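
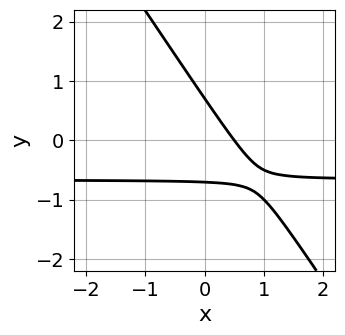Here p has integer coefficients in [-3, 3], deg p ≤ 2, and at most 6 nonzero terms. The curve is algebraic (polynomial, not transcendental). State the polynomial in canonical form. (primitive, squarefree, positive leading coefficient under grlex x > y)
3*x*y + 2*y^2 + 2*x - 1

deg p = 2.
Putting this together gives p.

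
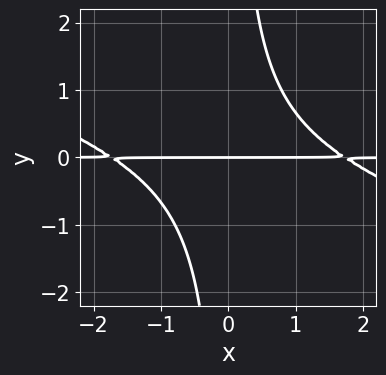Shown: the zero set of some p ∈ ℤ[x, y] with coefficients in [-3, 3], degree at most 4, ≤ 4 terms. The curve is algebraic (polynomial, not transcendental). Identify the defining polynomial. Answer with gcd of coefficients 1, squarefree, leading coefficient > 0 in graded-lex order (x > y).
x^2*y + 3*x*y^2 - 3*y

First, the degree is 3 — no degree-2 curve has this shape.
Then, against the integer gridlines: one y-axis crossing is at y = 0; the visible x-axis segment lies entirely on the curve.
Finally, the integer polynomial consistent with all of this is the stated p.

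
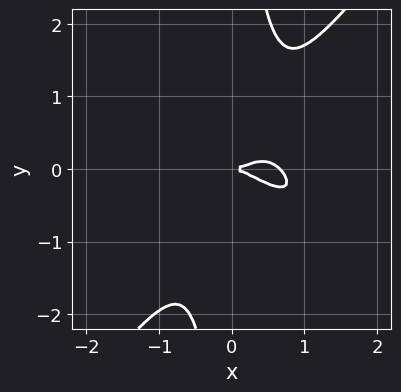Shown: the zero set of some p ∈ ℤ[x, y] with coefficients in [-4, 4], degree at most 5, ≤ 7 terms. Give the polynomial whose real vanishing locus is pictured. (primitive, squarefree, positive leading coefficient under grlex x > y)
1. The degree is 4 — no degree-3 curve has this shape.
2. From the visible intercepts: one x-axis crossing is at x = 0; one y-axis crossing is at y = 0.
3. These observations pin down the coefficients.

3*x^4 + 3*x^3*y - 3*x*y^3 - 2*x^3 + 3*y^2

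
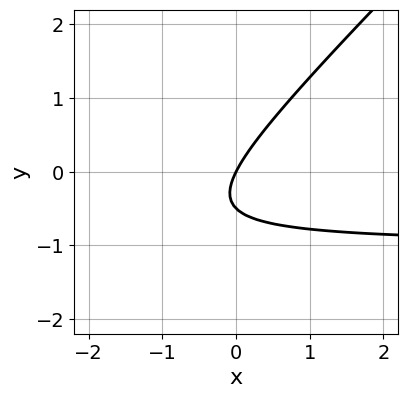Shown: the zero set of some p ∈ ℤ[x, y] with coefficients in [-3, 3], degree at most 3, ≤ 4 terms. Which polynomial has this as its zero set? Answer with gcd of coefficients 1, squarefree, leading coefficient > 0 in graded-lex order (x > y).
2*x*y - 2*y^2 + 2*x - y

(a) The degree is 2 — a generic line meets the curve in up to 2 points.
(b) From the axis intercepts and sections: one y-axis crossing is at y = 0; it crosses the x-axis at the gridline x = 0.
(c) The integer polynomial consistent with all of this is the stated p.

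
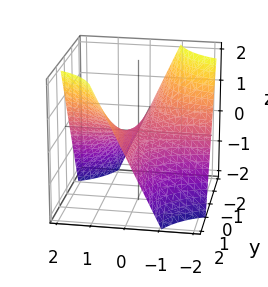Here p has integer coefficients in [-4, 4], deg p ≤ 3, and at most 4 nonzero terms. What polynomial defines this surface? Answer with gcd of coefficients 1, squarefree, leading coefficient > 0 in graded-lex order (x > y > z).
x*y - z

First, the degree is 2 — a saddle surface; a quadric.
Next, reading off the gridlines: every point of the x-axis in the box is on the surface; one z-axis crossing is at z = 0; the visible y-axis segment lies entirely on the surface.
Finally, the integer polynomial consistent with all of this is the stated p.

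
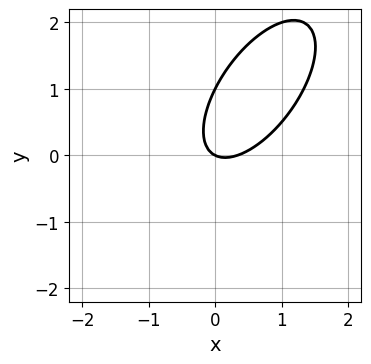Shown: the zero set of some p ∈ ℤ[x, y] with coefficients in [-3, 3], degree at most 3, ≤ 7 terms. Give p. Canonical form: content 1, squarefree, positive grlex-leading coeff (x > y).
1. deg p = 2. The shape is more complex than any degree-1 curve.
2. Checking where it meets the axes: among the integer gridlines, it crosses the y-axis at y ∈ {0, 1}; one x-axis crossing is at x = 0.
3. Together with the visible shape, these determine p as stated.

3*x^2 - 3*x*y + 2*y^2 - x - 2*y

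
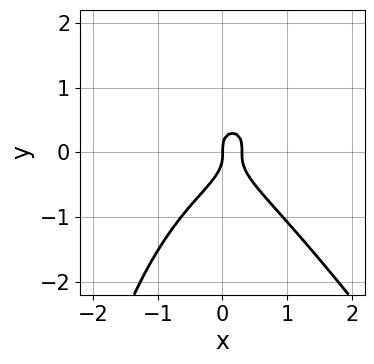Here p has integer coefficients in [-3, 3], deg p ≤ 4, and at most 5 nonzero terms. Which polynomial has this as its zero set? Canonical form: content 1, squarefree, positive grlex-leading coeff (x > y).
3*x^4 + x*y^3 + 3*y^3 + 3*x^2 - x

deg p = 4. A generic line meets the curve in up to 4 points.
From the visible intercepts: it crosses the x-axis at the gridline x = 0; it crosses the y-axis at the gridline y = 0.
Fitting integer coefficients to these (and the overall shape) gives p.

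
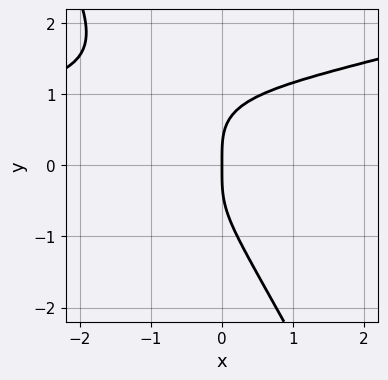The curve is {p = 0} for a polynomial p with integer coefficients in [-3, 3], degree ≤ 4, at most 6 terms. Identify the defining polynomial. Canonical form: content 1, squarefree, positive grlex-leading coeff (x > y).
1. Degree: no degree-3 curve has this shape, so deg p = 4.
2. Checking where it meets the axes: it crosses the y-axis at the gridline y = 0; it meets the x-axis at x = 0 (among the integer gridlines).
3. Solving for integer coefficients yields p as stated.

x^2*y^2 - 3*x*y^3 - 2*y^4 + 3*x*y^2 + 3*x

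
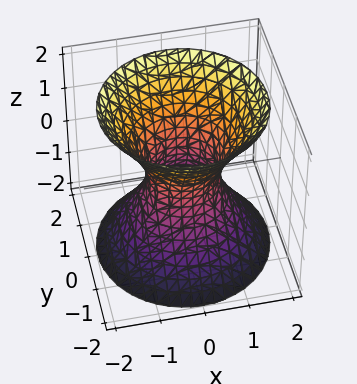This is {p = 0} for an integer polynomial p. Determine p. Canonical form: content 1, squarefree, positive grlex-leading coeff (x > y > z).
First, the degree is 2 — an hourglass — one-sheet hyperboloid; a quadric.
Next, symmetries: the z-axis is an axis of rotation, so x and y enter only as x² + y²; it's symmetric under z → −z, forcing even powers of z.
Then, against the integer gridlines: it misses every integer gridline on the z-axis; a circular section at z = -1 has radius between 1 and 2.
Finally, fitting integer coefficients to these (and the overall shape) gives p.

3*x^2 + 3*y^2 - 2*z^2 - 2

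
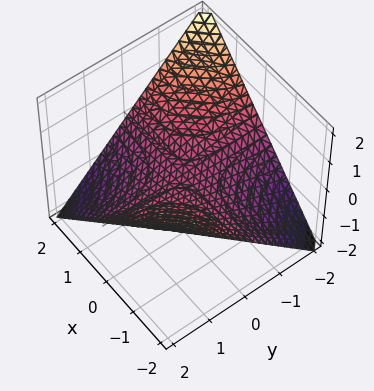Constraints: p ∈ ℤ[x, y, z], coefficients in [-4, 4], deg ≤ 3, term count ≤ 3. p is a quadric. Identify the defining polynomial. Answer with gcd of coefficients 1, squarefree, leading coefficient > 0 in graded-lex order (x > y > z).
x*y + 2*z

The degree is 2 — a saddle surface; a quadric.
Reading off the gridlines: the visible y-axis segment lies entirely on the surface; one z-axis crossing is at z = 0.
Solving for integer coefficients yields p as stated.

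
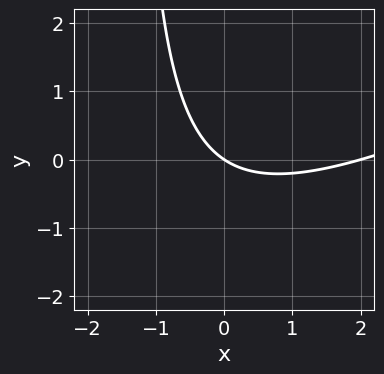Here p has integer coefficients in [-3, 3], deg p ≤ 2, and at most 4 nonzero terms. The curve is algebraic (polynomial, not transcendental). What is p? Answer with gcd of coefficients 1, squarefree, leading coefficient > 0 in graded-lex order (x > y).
x^2 - 2*x*y - 2*x - 3*y

The degree is 2 — the shape is more complex than any degree-1 curve.
Observable constraints: among the integer gridlines, it crosses the x-axis at x ∈ {0, 2}; it meets the y-axis at y = 0 (among the integer gridlines).
Putting this together gives p.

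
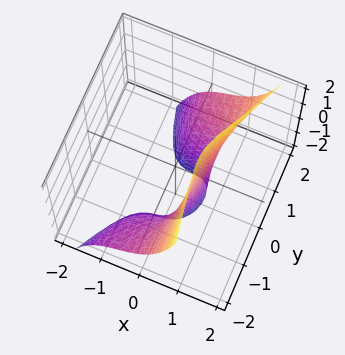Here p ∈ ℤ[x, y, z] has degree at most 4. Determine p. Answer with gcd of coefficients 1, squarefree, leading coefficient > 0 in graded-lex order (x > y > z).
First, degree: the shape is more complex than any degree-2 surface, so deg p = 3.
Next, from the axis intercepts and sections: the surface avoids every integer y-axis point in the box; the surface avoids every integer z-axis point in the box.
Finally, together with the visible shape, these determine p as stated.

3*x^3 - 2*x^2*y + x*y^2 - y^2*z - 1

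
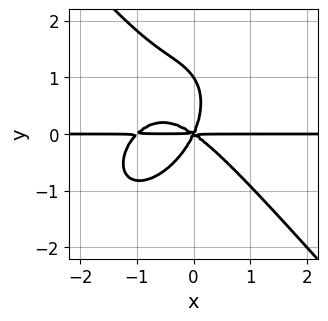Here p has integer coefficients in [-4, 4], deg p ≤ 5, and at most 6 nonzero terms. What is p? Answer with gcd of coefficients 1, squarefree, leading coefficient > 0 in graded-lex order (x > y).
First, degree: the shape is more complex than any degree-3 curve, so deg p = 4.
Next, reading off the gridlines: the visible x-axis segment lies entirely on the curve; among the integer gridlines, it crosses the y-axis at y ∈ {0, 1}.
Finally, putting this together gives p.

3*x^3*y + 2*y^4 + 3*x^2*y + 3*x*y^2 - 2*y^3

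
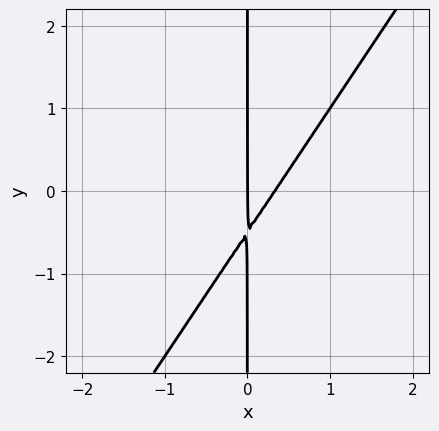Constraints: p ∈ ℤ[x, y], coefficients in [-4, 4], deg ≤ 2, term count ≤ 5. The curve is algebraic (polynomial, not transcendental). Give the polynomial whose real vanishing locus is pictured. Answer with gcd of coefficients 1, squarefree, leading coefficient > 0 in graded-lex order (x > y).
3*x^2 - 2*x*y - x

(a) Degree: the shape is more complex than any degree-1 curve, so deg p = 2.
(b) From the visible intercepts: every point of the y-axis in the box is on the curve; it meets the x-axis at x = 0 (among the integer gridlines).
(c) Matching integer coefficients to the picture gives p.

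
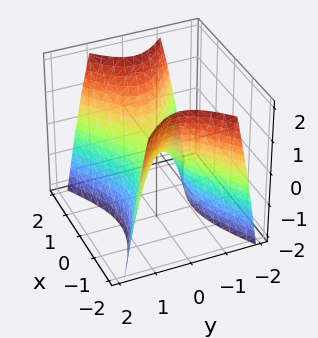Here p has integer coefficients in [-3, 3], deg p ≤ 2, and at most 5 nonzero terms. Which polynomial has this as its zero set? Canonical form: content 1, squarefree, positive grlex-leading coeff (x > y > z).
1. deg p = 2.
2. Symmetries: it's symmetric under y → −y, forcing even powers of y; the x ↦ −x reflection is a symmetry, so x appears only in even powers.
3. Against the integer gridlines: it crosses the z-axis at the gridline z = 0; it crosses the y-axis at the gridline y = 0.
4. These observations pin down the coefficients.

x^2 - 2*y^2 - z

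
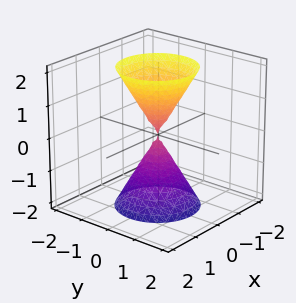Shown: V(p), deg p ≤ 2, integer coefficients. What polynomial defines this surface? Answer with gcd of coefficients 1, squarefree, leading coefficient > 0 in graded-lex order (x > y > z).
3*x^2 + 3*y^2 - z^2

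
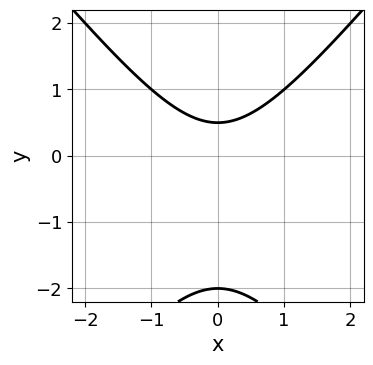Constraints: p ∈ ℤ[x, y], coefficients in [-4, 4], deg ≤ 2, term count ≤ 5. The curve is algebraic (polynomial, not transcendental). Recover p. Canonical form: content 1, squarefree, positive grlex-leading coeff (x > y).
3*x^2 - 2*y^2 - 3*y + 2

1. deg p = 2. No degree-1 curve has this shape.
2. Symmetries: mirror symmetry x ↦ −x ⇒ only even powers of x.
3. Against the integer gridlines: no x-intercept at any integer in the box; it crosses the y-axis at the gridline y = -2.
4. These observations pin down the coefficients.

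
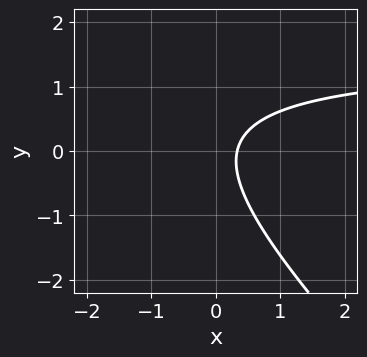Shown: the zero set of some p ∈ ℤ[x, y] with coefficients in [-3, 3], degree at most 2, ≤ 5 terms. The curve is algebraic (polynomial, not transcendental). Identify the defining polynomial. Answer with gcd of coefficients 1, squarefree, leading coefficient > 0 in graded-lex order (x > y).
1. deg p = 2. No degree-1 curve has this shape.
2. Reading off the gridlines: no y-intercept at any integer in the box.
3. Matching integer coefficients to the picture gives p.

2*x*y + 2*y^2 - 3*x + 1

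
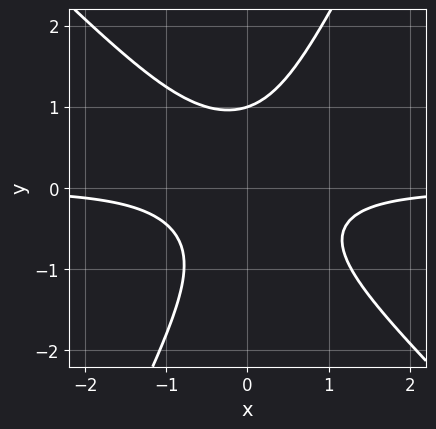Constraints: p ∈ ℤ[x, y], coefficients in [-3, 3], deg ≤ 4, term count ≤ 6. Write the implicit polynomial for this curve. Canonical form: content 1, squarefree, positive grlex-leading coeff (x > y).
2*x^2*y + x*y^2 - y^3 + 1

1. deg p = 3. The shape is more complex than any degree-2 curve.
2. Against the integer gridlines: no x-intercept at any integer in the box; it crosses the y-axis at the gridline y = 1.
3. Matching integer coefficients to the picture gives p.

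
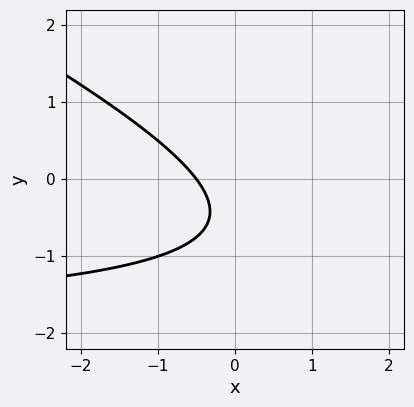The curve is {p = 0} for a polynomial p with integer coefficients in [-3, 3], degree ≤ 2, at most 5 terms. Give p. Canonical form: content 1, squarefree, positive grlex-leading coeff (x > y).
x*y + 2*y^2 + 2*x + 2*y + 1

deg p = 2. The shape is more complex than any degree-1 curve.
Reading off the gridlines: the curve avoids every integer y-axis point in the box.
Putting this together gives p.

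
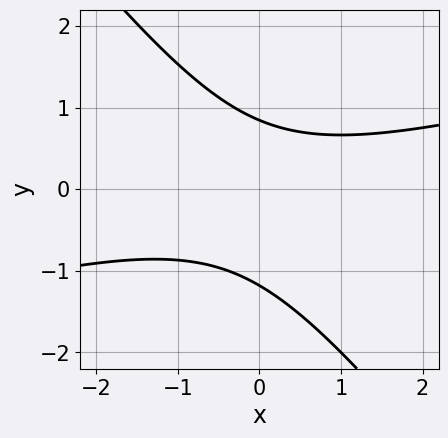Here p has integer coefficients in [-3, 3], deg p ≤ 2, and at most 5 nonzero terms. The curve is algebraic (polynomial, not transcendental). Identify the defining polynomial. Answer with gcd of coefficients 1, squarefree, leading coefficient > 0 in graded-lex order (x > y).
x^2 - 3*x*y - 3*y^2 - y + 3

Degree: the shape is more complex than any degree-1 curve, so deg p = 2.
Observable constraints: it misses every integer gridline on the x-axis.
These observations pin down the coefficients.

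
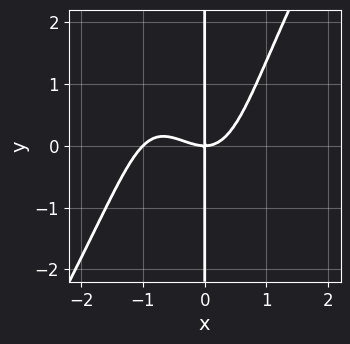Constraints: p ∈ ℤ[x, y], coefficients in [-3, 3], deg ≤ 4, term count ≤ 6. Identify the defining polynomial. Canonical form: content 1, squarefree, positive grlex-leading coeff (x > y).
3*x^4 - x^2*y^2 + 3*x^3 - 3*x*y

deg p = 4. A generic line meets the curve in up to 4 points.
From the axis intercepts and sections: the x-axis gridline crossings are at x ∈ {-1, 0}; every point of the y-axis in the box is on the curve.
Fitting integer coefficients to these (and the overall shape) gives p.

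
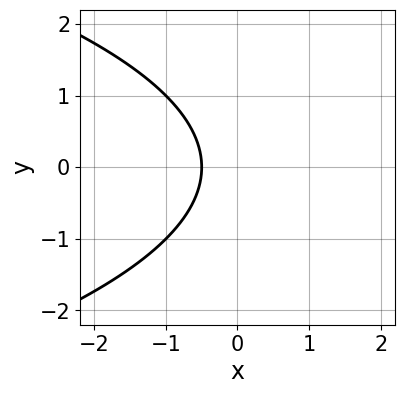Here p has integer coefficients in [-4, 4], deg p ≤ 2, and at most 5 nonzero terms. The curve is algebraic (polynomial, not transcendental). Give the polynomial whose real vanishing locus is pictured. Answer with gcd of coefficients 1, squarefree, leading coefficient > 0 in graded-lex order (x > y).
1. Degree: a generic line meets the curve in up to 2 points, so deg p = 2.
2. Symmetries: mirror symmetry y ↦ −y ⇒ only even powers of y.
3. Observable constraints: no y-intercept at any integer in the box.
4. Solving for integer coefficients yields p as stated.

y^2 + 2*x + 1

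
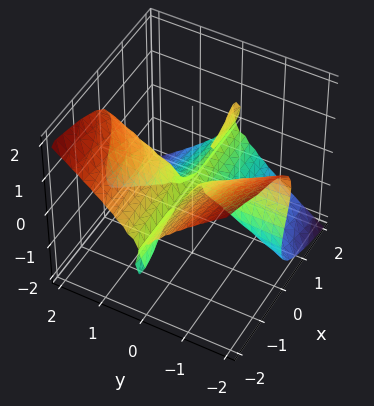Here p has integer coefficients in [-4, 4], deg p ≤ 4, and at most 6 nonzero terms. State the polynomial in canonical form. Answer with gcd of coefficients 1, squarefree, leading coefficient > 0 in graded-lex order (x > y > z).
3*x*y^2 - x*z^2 - y^2*z + 3*z^3

1. There are 3 components.
2. The degree is 3 — the shape is more complex than any degree-2 surface.
3. From the visible intercepts: the visible x-axis segment lies entirely on the surface; one z-axis crossing is at z = 0.
4. The integer polynomial consistent with all of this is the stated p.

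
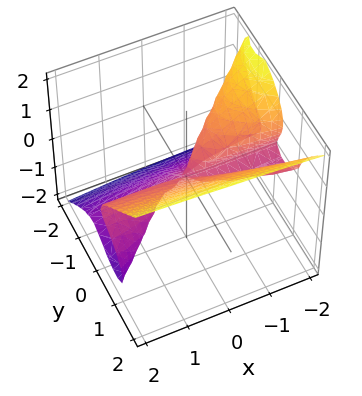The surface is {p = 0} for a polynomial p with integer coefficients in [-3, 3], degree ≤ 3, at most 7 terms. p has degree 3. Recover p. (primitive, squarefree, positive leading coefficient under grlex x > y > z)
deg p = 3. A generic line meets the surface in up to 3 points.
Observable constraints: every point of the x-axis in the box is on the surface; it meets the z-axis at z = 0 (among the integer gridlines); it crosses the y-axis at the gridline y = 0.
Together with the visible shape, these determine p as stated.

2*x*y*z - 2*x*z^2 + 3*y^3 - 3*z^3 + x*y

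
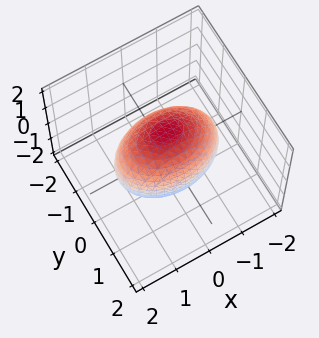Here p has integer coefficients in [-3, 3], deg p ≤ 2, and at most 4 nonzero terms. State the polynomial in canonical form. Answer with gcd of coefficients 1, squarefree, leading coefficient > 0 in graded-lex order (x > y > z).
x^2 + 2*y^2 + z^2 - 2

Degree: a closed, bounded, convex surface; a quadric, so deg p = 2.
Symmetries: the z ↦ −z reflection is a symmetry, so z appears only in even powers; the y ↦ −y reflection is a symmetry, so y appears only in even powers; the x ↦ −x reflection is a symmetry, so x appears only in even powers.
Against the integer gridlines: the y-axis gridline crossings are at y ∈ {-1, 1}.
Matching integer coefficients to the picture gives p.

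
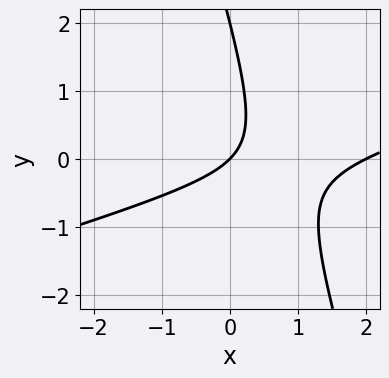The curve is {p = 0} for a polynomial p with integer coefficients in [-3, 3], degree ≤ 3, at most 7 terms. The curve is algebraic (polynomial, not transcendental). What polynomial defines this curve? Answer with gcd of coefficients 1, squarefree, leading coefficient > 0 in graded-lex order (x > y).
x^2 - 3*x*y - y^2 - 2*x + 2*y

1. Degree: no degree-1 curve has this shape, so deg p = 2.
2. Checking where it meets the axes: among the integer gridlines, it crosses the y-axis at y ∈ {0, 2}; among the integer gridlines, it crosses the x-axis at x ∈ {0, 2}.
3. Assembling these constraints gives the stated polynomial.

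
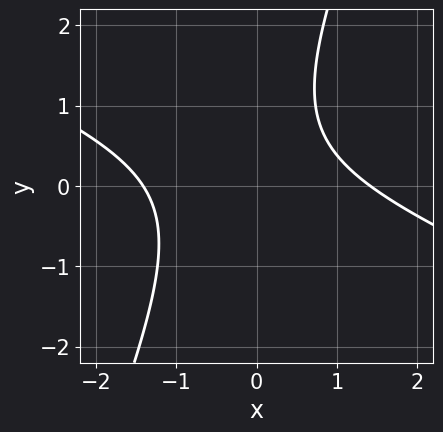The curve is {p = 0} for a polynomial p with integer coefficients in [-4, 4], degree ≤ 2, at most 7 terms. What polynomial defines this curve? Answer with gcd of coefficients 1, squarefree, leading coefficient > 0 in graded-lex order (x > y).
(a) Degree: a generic line meets the curve in up to 2 points, so deg p = 2.
(b) Checking where it meets the axes: the curve avoids every integer y-axis point in the box.
(c) Assembling these constraints gives the stated polynomial.

x^2 + 2*x*y - y^2 + y - 2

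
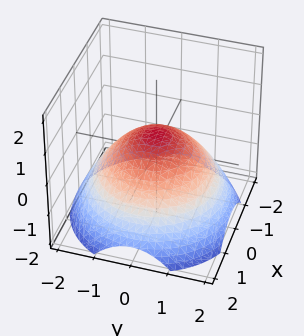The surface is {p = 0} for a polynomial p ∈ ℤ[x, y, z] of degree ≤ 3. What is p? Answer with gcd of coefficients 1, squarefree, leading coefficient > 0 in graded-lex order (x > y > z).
x^2 + y^2 + 2*z - 1

Degree: a generic line meets the surface in up to 2 points, so deg p = 2.
Symmetry: the surface is invariant under rotation about z: p = q(x² + y², z).
Reading off the gridlines: a circular section at z = -1 has radius between 1 and 2; the y-axis gridline crossings are at y ∈ {-1, 1}; among the integer gridlines, it crosses the x-axis at x ∈ {-1, 1}.
Assembling these constraints gives the stated polynomial.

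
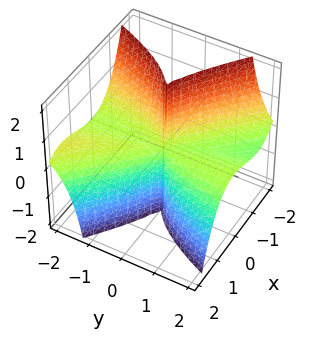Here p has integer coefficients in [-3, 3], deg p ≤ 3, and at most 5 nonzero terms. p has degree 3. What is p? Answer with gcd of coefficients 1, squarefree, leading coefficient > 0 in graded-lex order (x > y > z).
Degree: the shape is more complex than any degree-2 surface, so deg p = 3.
Checking where it meets the axes: the visible y-axis segment lies entirely on the surface; the visible z-axis segment lies entirely on the surface; one x-axis crossing is at x = 0.
The integer polynomial consistent with all of this is the stated p.

x^3 + x^2*y + y^2*z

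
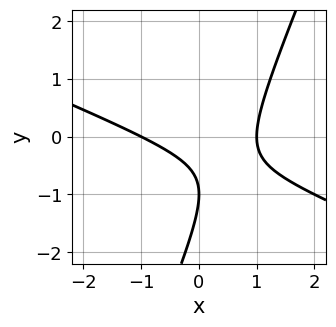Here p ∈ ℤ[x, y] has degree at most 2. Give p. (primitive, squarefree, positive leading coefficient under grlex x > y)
x^2 + 2*x*y - y^2 - 2*y - 1

The degree is 2 — a generic line meets the curve in up to 2 points.
Checking where it meets the axes: the x-axis gridline crossings are at x ∈ {-1, 1}; one y-axis crossing is at y = -1.
Solving for integer coefficients yields p as stated.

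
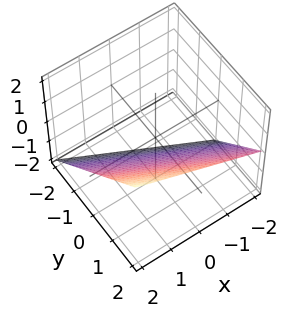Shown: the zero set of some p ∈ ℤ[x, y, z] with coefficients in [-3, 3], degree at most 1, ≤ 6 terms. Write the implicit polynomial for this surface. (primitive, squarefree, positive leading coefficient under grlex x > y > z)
deg p = 1. The surface is flat (a plane).
From the axis intercepts and sections: it meets the y-axis at y = 1 (among the integer gridlines); it crosses the z-axis at the gridline z = -1; it crosses the x-axis at the gridline x = 2.
Solving for integer coefficients yields p as stated.

x + 2*y - 2*z - 2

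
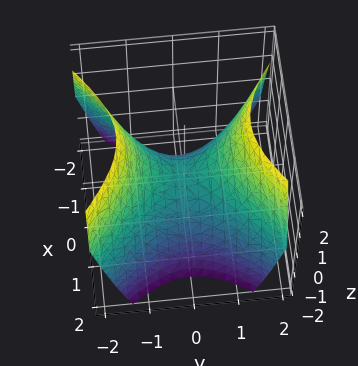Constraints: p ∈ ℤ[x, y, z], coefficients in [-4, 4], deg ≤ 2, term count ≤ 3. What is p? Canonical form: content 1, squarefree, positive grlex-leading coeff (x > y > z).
x^2 - y^2 + z

(a) Degree: a saddle surface; a quadric, so deg p = 2.
(b) Symmetries: mirror symmetry y ↦ −y ⇒ only even powers of y; the x ↦ −x reflection is a symmetry, so x appears only in even powers.
(c) Checking where it meets the axes: it crosses the x-axis at the gridline x = 0; it meets the y-axis at y = 0 (among the integer gridlines); it crosses the z-axis at the gridline z = 0.
(d) Assembling these constraints gives the stated polynomial.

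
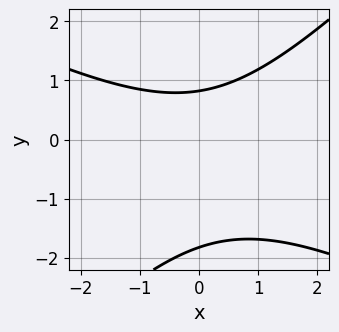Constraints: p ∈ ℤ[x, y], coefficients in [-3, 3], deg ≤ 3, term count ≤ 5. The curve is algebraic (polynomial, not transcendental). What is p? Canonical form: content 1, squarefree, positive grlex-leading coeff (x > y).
(a) The degree is 2 — the shape is more complex than any degree-1 curve.
(b) Reading off the gridlines: no x-intercept at any integer in the box.
(c) Fitting integer coefficients to these (and the overall shape) gives p.

x^2 + x*y - 2*y^2 - 2*y + 3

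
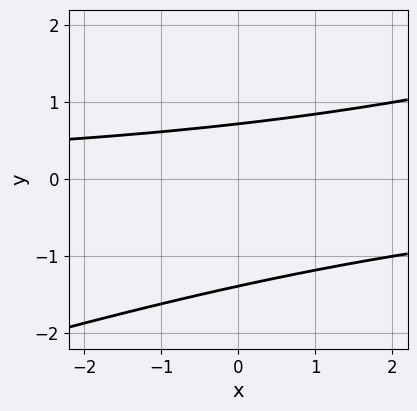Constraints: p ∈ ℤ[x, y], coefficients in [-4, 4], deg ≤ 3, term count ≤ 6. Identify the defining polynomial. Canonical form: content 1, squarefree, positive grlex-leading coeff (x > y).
x*y - 3*y^2 - 2*y + 3

The degree is 2 — no degree-1 curve has this shape.
Observable constraints: the curve avoids every integer x-axis point in the box.
Putting this together gives p.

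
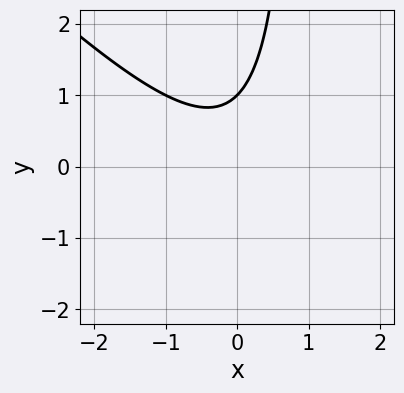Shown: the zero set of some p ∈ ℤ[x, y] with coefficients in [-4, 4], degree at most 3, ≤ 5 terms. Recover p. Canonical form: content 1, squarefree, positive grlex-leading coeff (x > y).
(a) Degree: no degree-1 curve has this shape, so deg p = 2.
(b) Checking where it meets the axes: it crosses the y-axis at the gridline y = 1; no x-intercept at any integer in the box.
(c) These observations pin down the coefficients.

x^2 + x*y - y + 1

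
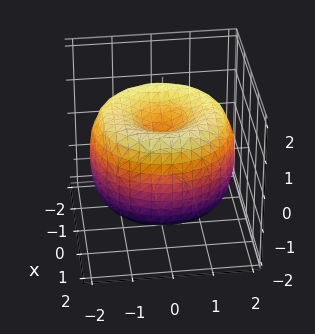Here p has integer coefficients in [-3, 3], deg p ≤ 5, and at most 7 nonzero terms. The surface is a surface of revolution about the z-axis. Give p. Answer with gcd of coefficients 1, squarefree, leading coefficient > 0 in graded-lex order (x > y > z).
x^4 + 2*x^2*y^2 + y^4 - 3*x^2 - 3*y^2 + 2*z^2 - 1

(a) deg p = 4. No degree-3 surface has this shape.
(b) By symmetry, every cross-section ⟂ z is a circle, so x, y appear only via x² + y².
(c) Reading off the gridlines: a circular section at z = -1 has radius between 0 and 1.
(d) The integer polynomial consistent with all of this is the stated p.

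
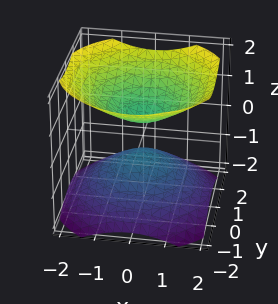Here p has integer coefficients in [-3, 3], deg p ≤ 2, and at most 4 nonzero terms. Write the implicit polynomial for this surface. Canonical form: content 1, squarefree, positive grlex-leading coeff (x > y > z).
2*x^2 + 2*y^2 - 3*z^2 + 1

I count 2 distinct pieces.
Degree: two separate bowl-shaped sheets opening away from each other; a quadric, so deg p = 2.
Symmetry: the z-axis is an axis of rotation, so x and y enter only as x² + y²; mirror symmetry z ↦ −z ⇒ only even powers of z.
Reading off the gridlines: a circular section at z = -1 has radius exactly 1; no x-intercept at any integer in the box.
Solving for integer coefficients yields p as stated.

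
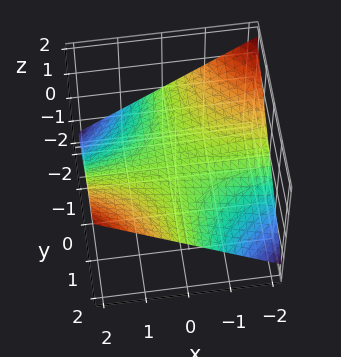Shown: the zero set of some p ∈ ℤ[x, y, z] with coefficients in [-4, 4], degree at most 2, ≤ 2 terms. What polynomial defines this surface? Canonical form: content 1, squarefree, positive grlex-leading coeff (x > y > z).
x*y - 3*z

(a) Degree: a saddle surface; a quadric, so deg p = 2.
(b) From the visible intercepts: it crosses the z-axis at the gridline z = 0; every point of the y-axis in the box is on the surface.
(c) Solving for integer coefficients yields p as stated. Check: (-1, 0, 0) on the x-axis lies on the surface, and p(-1, 0, 0) = 0. ✓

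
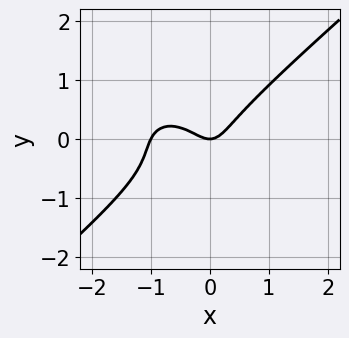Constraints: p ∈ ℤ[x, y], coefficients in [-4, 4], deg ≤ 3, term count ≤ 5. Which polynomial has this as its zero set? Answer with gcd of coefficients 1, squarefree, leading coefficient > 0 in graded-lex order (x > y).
First, the degree is 3 — a generic line meets the curve in up to 3 points.
Then, from the axis intercepts and sections: among the integer gridlines, it crosses the x-axis at x ∈ {-1, 0}; one y-axis crossing is at y = 0.
Finally, fitting integer coefficients to these (and the overall shape) gives p.

2*x^3 - 3*y^3 + 2*x^2 - y^2 - y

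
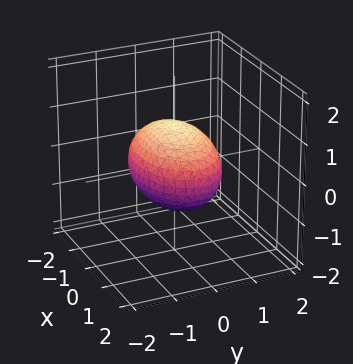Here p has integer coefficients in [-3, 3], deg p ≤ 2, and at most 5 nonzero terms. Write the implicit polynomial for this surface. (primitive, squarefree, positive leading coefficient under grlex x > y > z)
(a) deg p = 2.
(b) Symmetries: the x ↦ −x reflection is a symmetry, so x appears only in even powers; the z ↦ −z reflection is a symmetry, so z appears only in even powers; the y ↦ −y reflection is a symmetry, so y appears only in even powers.
(c) Against the integer gridlines: among the integer gridlines, it crosses the y-axis at y ∈ {-1, 1}; the z-axis gridline crossings are at z ∈ {-1, 1}.
(d) The integer polynomial consistent with all of this is the stated p.

x^2 + 2*y^2 + 2*z^2 - 2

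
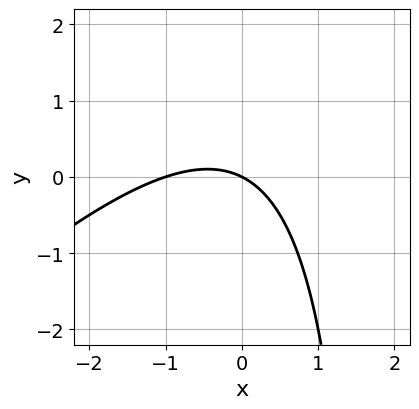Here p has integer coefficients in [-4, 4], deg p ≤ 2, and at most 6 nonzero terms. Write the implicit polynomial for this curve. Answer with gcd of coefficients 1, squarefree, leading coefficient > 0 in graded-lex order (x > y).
x^2 - x*y + x + 2*y

1. deg p = 2. The shape is more complex than any degree-1 curve.
2. Checking where it meets the axes: it crosses the y-axis at the gridline y = 0; the x-axis gridline crossings are at x ∈ {-1, 0}.
3. Assembling these constraints gives the stated polynomial.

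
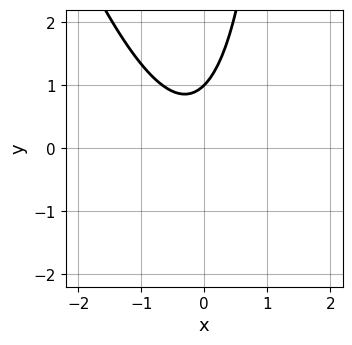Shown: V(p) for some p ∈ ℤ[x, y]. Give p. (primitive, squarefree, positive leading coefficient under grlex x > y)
3*x^2 + x*y + x - 2*y + 2

1. The degree is 2 — no degree-1 curve has this shape.
2. Reading off the gridlines: no x-intercept at any integer in the box; it meets the y-axis at y = 1 (among the integer gridlines).
3. Matching integer coefficients to the picture gives p.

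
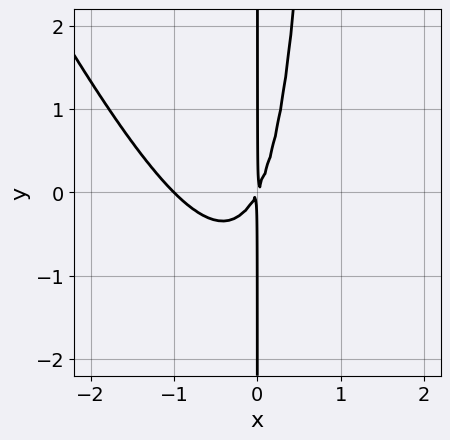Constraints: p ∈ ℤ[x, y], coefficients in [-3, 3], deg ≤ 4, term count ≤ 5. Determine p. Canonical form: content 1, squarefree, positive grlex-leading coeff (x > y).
1. deg p = 3. A generic line meets the curve in up to 3 points.
2. Observable constraints: it meets the x-axis at x = -1 (among the integer gridlines); every point of the y-axis in the box is on the curve.
3. Assembling these constraints gives the stated polynomial.

2*x^3 + x^2*y + 2*x^2 - x*y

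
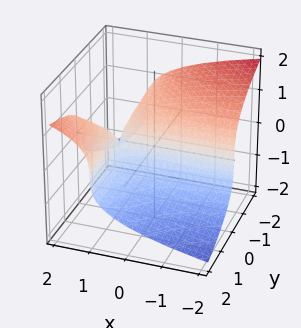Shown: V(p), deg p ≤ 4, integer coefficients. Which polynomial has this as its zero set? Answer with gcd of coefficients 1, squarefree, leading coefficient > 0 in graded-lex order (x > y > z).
z^3 - x*y + y

First, degree: no degree-2 surface has this shape, so deg p = 3.
Next, from the axis intercepts and sections: it meets the z-axis at z = 0 (among the integer gridlines); it meets the y-axis at y = 0 (among the integer gridlines).
Finally, the integer polynomial consistent with all of this is the stated p. Check: (1, 0, 0) on the x-axis lies on the surface, and p(1, 0, 0) = 0. ✓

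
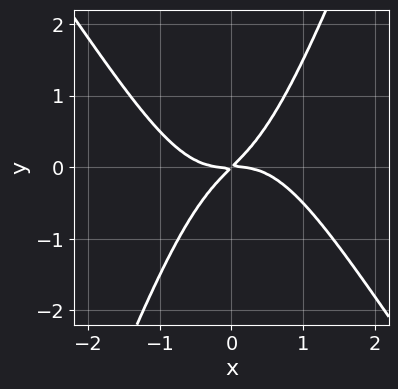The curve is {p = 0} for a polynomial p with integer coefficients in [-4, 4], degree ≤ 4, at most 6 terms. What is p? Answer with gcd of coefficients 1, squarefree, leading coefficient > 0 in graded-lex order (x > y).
3*x^4 + x^3*y - x^2*y^2 + 3*x*y - 3*y^2

First, degree: no degree-3 curve has this shape, so deg p = 4.
Then, against the integer gridlines: it meets the y-axis at y = 0 (among the integer gridlines); one x-axis crossing is at x = 0.
Finally, together with the visible shape, these determine p as stated.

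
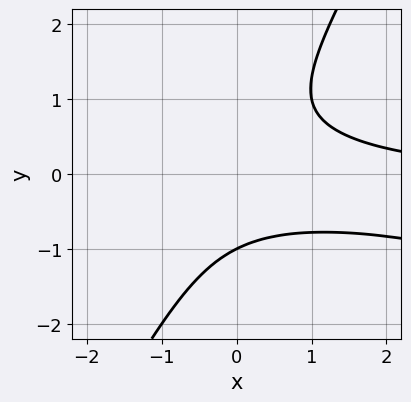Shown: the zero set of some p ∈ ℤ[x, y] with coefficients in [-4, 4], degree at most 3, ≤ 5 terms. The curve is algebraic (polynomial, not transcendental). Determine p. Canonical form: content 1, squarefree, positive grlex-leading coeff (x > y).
x^2*y + 3*x*y^2 - 2*y^3 - 2

First, the degree is 3 — no degree-2 curve has this shape.
Next, against the integer gridlines: it misses every integer gridline on the x-axis; it crosses the y-axis at the gridline y = -1.
Finally, together with the visible shape, these determine p as stated.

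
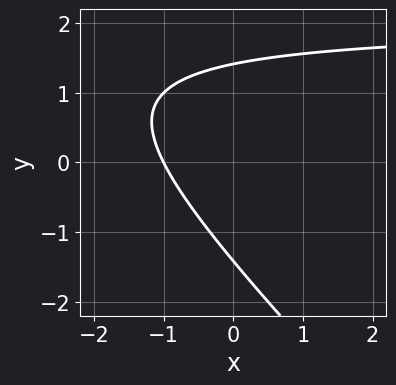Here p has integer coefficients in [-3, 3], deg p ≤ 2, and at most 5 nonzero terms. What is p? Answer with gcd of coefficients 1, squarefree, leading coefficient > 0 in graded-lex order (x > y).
(a) Degree: no degree-1 curve has this shape, so deg p = 2.
(b) From the axis intercepts and sections: it meets the x-axis at x = -1 (among the integer gridlines).
(c) These observations pin down the coefficients.

x*y + y^2 - 2*x - 2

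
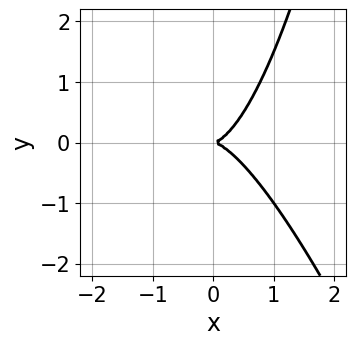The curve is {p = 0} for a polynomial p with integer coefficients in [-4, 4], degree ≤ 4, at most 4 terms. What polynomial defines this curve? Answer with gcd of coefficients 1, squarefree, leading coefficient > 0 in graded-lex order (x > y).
3*x^3 + x^2*y - 2*y^2

(a) Degree: a generic line meets the curve in up to 3 points, so deg p = 3.
(b) From the visible intercepts: it crosses the x-axis at the gridline x = 0; it crosses the y-axis at the gridline y = 0.
(c) These observations pin down the coefficients.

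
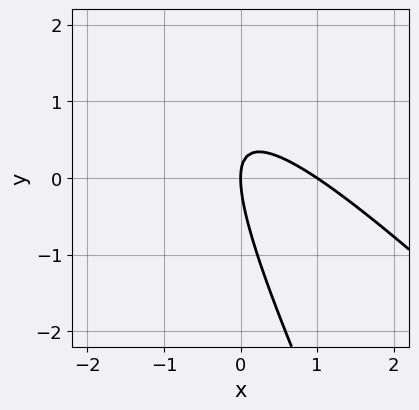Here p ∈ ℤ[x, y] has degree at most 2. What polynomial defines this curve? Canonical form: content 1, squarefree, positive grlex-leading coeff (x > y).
2*x^2 + 3*x*y + y^2 - 2*x

(a) The degree is 2 — a generic line meets the curve in up to 2 points.
(b) From the axis intercepts and sections: it meets the y-axis at y = 0 (among the integer gridlines); the x-axis gridline crossings are at x ∈ {0, 1}.
(c) Together with the visible shape, these determine p as stated.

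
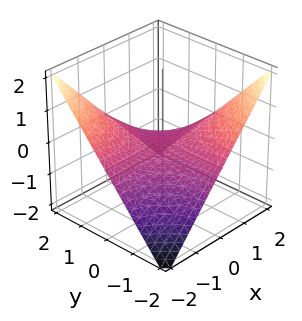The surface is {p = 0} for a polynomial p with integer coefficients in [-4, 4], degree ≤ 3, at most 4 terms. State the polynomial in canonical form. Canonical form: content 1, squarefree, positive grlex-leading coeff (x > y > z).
x*y + 2*z

1. The degree is 2 — a saddle surface; a quadric.
2. Checking where it meets the axes: it crosses the z-axis at the gridline z = 0; the visible x-axis segment lies entirely on the surface.
3. Solving for integer coefficients yields p as stated. Check: (0, 2, 0) on the y-axis lies on the surface, and p(0, 2, 0) = 0. ✓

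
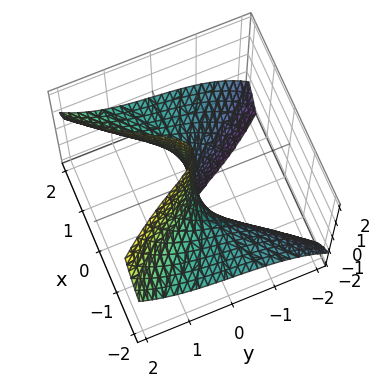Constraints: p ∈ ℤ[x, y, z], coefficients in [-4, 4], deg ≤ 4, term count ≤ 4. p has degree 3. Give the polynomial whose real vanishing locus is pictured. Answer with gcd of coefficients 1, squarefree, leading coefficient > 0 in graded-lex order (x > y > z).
3*x^2*z - y^3 - 3*y

The degree is 3 — no degree-2 surface has this shape.
Reading off the gridlines: it crosses the y-axis at the gridline y = 0; every point of the z-axis in the box is on the surface; the visible x-axis segment lies entirely on the surface.
Putting this together gives p.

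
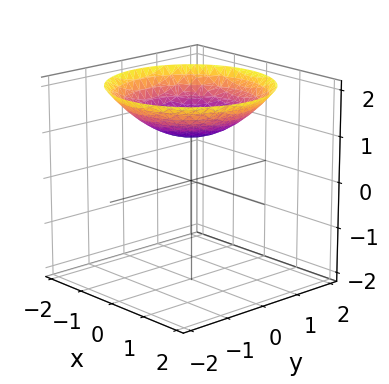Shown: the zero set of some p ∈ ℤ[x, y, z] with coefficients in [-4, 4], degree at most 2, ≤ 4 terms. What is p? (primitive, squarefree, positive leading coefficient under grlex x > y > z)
x^2 + y^2 - 3*z + 3

(a) Degree: a generic line meets the surface in up to 2 points, so deg p = 2.
(b) Symmetries: rotational symmetry about the z-axis ⇒ p depends on x, y only through x² + y².
(c) From the axis intercepts and sections: it meets the z-axis at z = 1 (among the integer gridlines); it misses every integer gridline on the y-axis.
(d) These observations pin down the coefficients.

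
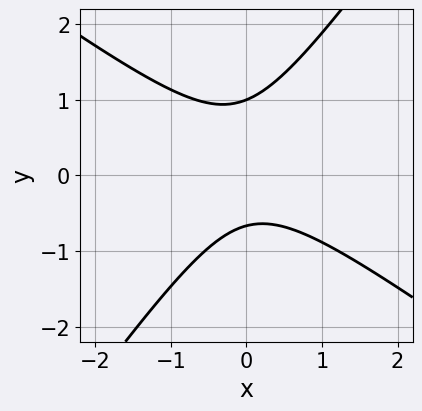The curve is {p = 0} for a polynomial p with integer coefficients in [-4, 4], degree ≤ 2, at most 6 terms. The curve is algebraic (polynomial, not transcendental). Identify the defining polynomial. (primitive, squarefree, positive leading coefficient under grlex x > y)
3*x^2 + 2*x*y - 3*y^2 + y + 2

(a) The degree is 2 — a generic line meets the curve in up to 2 points.
(b) Observable constraints: no x-intercept at any integer in the box; it crosses the y-axis at the gridline y = 1.
(c) The integer polynomial consistent with all of this is the stated p.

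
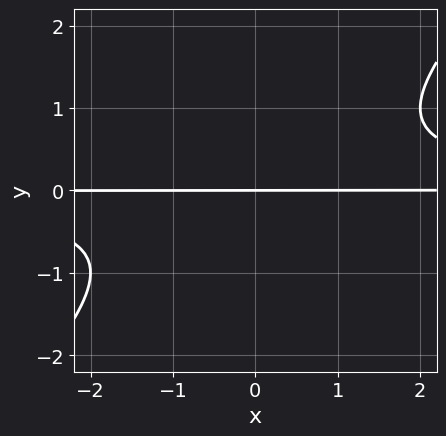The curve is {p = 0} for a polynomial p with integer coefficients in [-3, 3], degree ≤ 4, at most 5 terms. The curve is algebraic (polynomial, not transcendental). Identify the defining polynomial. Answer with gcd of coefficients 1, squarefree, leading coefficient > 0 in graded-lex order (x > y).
(a) Degree: a generic line meets the curve in up to 3 points, so deg p = 3.
(b) From the axis intercepts and sections: the visible x-axis segment lies entirely on the curve; it meets the y-axis at y = 0 (among the integer gridlines).
(c) Matching integer coefficients to the picture gives p.

x*y^2 - y^3 - y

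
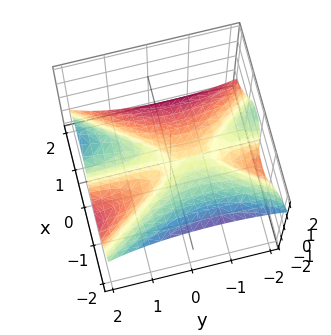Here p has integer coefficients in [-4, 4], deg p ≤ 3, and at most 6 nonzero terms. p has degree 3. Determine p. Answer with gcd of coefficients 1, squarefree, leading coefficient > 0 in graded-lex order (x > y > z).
2*x^3 + 2*x^2*z - x*y^2 + z^3 - x*y

Degree: a generic line meets the surface in up to 3 points, so deg p = 3.
Observable constraints: it meets the z-axis at z = 0 (among the integer gridlines); it meets the x-axis at x = 0 (among the integer gridlines).
These observations pin down the coefficients. Check: (0, 2, 0) on the y-axis lies on the surface, and p(0, 2, 0) = 0. ✓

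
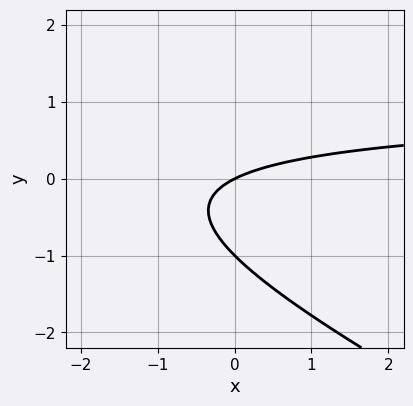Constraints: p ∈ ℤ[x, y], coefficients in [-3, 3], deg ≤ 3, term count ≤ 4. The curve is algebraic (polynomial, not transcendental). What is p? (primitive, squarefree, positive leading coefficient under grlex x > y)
x*y + 2*y^2 - x + 2*y

(a) The degree is 2 — no degree-1 curve has this shape.
(b) From the visible intercepts: among the integer gridlines, it crosses the y-axis at y ∈ {-1, 0}; it meets the x-axis at x = 0 (among the integer gridlines).
(c) Solving for integer coefficients yields p as stated.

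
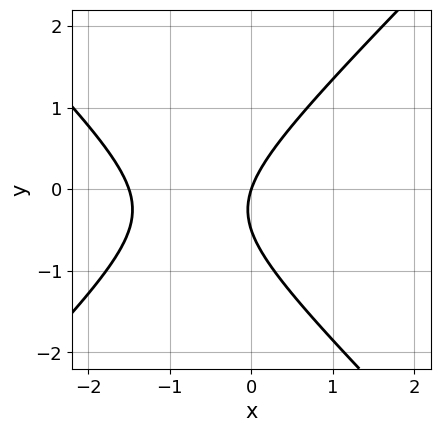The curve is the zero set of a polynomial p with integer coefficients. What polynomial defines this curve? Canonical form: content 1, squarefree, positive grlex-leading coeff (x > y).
2*x^2 - 2*y^2 + 3*x - y

1. Degree: no degree-1 curve has this shape, so deg p = 2.
2. From the axis intercepts and sections: it crosses the y-axis at the gridline y = 0; it crosses the x-axis at the gridline x = 0.
3. Solving for integer coefficients yields p as stated.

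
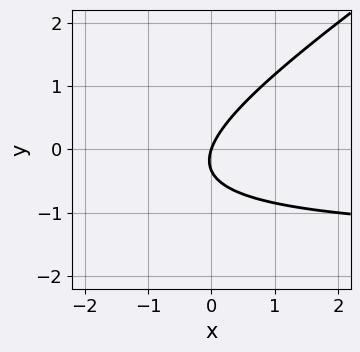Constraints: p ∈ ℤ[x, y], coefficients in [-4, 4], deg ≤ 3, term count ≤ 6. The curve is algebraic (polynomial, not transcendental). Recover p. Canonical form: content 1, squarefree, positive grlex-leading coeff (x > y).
1. The degree is 2 — no degree-1 curve has this shape.
2. From the axis intercepts and sections: it meets the y-axis at y = 0 (among the integer gridlines); one x-axis crossing is at x = 0.
3. Assembling these constraints gives the stated polynomial.

2*x*y - 3*y^2 + 3*x - y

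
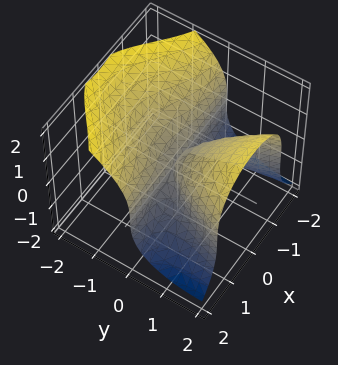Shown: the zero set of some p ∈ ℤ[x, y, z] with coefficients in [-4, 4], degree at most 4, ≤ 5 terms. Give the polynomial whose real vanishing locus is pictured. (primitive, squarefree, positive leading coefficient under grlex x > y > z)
1. The degree is 3 — no degree-2 surface has this shape.
2. From the visible intercepts: it crosses the y-axis at the gridline y = 0; it meets the z-axis at z = 0 (among the integer gridlines); the visible x-axis segment lies entirely on the surface.
3. Assembling these constraints gives the stated polynomial.

3*x^2*y + 2*z^3 - 3*y^2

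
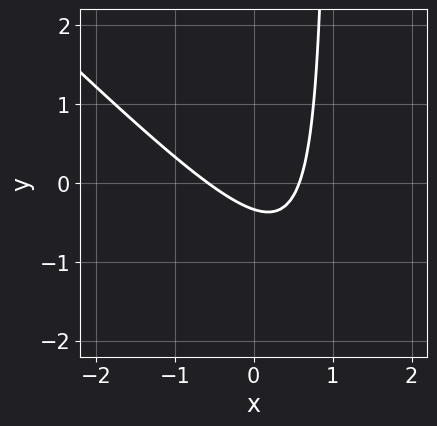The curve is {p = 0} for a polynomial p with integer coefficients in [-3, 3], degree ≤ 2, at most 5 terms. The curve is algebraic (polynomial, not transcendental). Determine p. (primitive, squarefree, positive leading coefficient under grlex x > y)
Degree: no degree-1 curve has this shape, so deg p = 2.
Matching integer coefficients to the picture gives p.

3*x^2 + 3*x*y - 3*y - 1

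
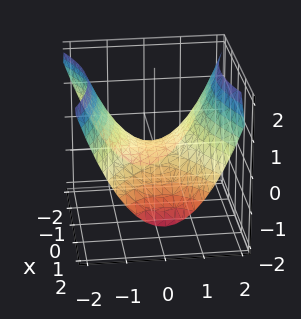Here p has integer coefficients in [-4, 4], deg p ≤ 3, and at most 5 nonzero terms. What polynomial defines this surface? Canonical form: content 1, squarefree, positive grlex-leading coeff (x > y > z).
x^2 - 2*y^2 + 3*z

1. deg p = 2. A hyperbolic paraboloid; a quadric.
2. Symmetries: it's symmetric under y → −y, forcing even powers of y; the x ↦ −x reflection is a symmetry, so x appears only in even powers.
3. Checking where it meets the axes: one x-axis crossing is at x = 0; it meets the z-axis at z = 0 (among the integer gridlines); one y-axis crossing is at y = 0.
4. Together with the visible shape, these determine p as stated.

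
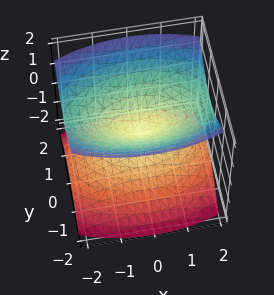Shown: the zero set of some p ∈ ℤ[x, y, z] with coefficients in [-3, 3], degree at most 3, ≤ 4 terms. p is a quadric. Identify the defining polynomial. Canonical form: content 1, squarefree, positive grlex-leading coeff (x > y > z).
1. There are 2 components.
2. Degree: two nappes meeting at a single point; a quadric, so deg p = 2.
3. Symmetries: it's symmetric under z → −z, forcing even powers of z; the x ↦ −x reflection is a symmetry, so x appears only in even powers; it's symmetric under y → −y, forcing even powers of y.
4. From the visible intercepts: it crosses the x-axis at the gridline x = 0; it crosses the z-axis at the gridline z = 0; it crosses the y-axis at the gridline y = 0.
5. Putting this together gives p.

x^2 + 3*y^2 - 3*z^2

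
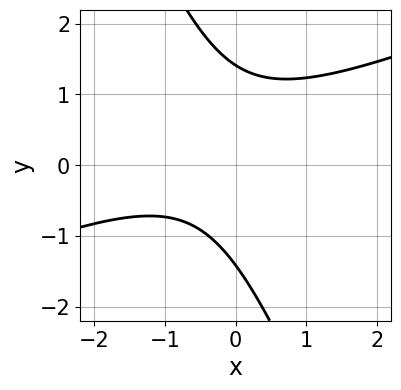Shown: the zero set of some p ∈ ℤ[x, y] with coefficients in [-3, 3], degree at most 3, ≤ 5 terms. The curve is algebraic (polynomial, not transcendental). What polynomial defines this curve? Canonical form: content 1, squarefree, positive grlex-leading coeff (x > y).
x^2 - 2*x*y - y^2 + x + 2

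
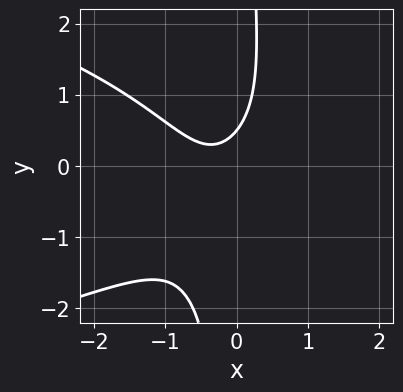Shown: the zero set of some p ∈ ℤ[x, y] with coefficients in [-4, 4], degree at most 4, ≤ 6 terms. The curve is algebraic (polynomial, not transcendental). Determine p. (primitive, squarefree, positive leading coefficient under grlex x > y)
2*x*y^2 + 3*x^2 + 2*x - 2*y + 1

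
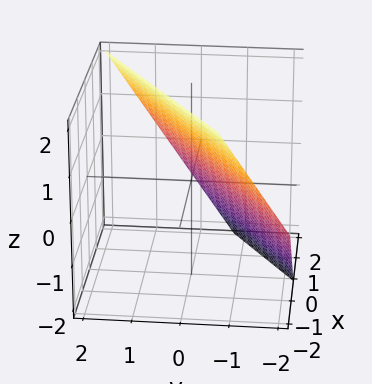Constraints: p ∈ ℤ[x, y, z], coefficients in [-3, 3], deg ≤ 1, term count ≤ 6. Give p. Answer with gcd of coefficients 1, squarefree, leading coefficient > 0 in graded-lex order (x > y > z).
2*x - 3*y + 2*z - 2

First, degree: every cross-section is a straight line — this is a plane, so deg p = 1.
Then, observable constraints: one x-axis crossing is at x = 1; it crosses the z-axis at the gridline z = 1.
Finally, together with the visible shape, these determine p as stated.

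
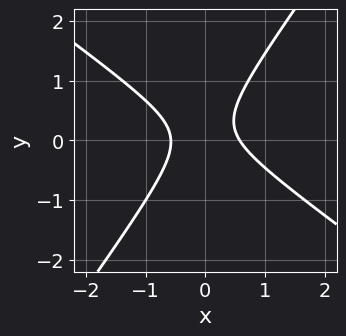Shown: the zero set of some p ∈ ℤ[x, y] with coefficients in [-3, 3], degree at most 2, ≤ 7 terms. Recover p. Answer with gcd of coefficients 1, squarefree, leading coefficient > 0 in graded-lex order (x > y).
3*x^2 + 2*x*y - 3*y^2 + y - 1

(a) The degree is 2 — a generic line meets the curve in up to 2 points.
(b) From the axis intercepts and sections: it misses every integer gridline on the y-axis.
(c) Fitting integer coefficients to these (and the overall shape) gives p.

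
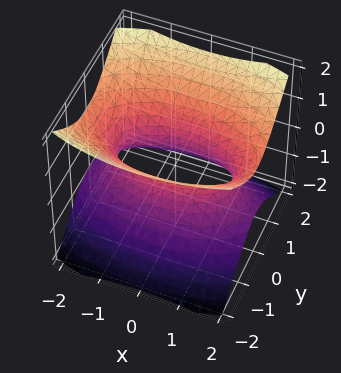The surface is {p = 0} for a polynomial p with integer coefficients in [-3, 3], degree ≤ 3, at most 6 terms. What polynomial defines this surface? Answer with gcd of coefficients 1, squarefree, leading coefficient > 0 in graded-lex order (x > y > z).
x^2 + 3*y^2 - 3*z^2 - 2

1. Degree: an hourglass — one-sheet hyperboloid; a quadric, so deg p = 2.
2. Symmetries: the z ↦ −z reflection is a symmetry, so z appears only in even powers; mirror symmetry y ↦ −y ⇒ only even powers of y; the x ↦ −x reflection is a symmetry, so x appears only in even powers.
3. Observable constraints: the surface avoids every integer z-axis point in the box.
4. These observations pin down the coefficients.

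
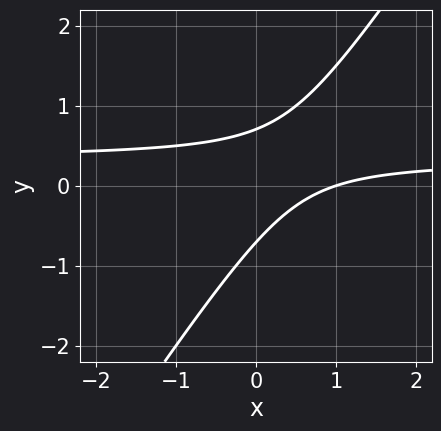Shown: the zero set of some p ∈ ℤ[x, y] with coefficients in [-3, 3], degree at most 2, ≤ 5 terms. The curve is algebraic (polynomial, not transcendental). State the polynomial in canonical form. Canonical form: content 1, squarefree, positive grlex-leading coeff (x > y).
3*x*y - 2*y^2 - x + 1

1. Degree: the shape is more complex than any degree-1 curve, so deg p = 2.
2. From the visible intercepts: it meets the x-axis at x = 1 (among the integer gridlines).
3. Together with the visible shape, these determine p as stated.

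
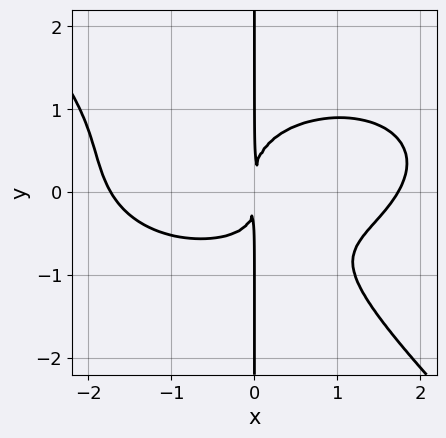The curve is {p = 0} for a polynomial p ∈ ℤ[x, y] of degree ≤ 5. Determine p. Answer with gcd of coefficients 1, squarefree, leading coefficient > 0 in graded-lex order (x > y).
(a) deg p = 4.
(b) From the axis intercepts and sections: every point of the y-axis in the box is on the curve.
(c) These observations pin down the coefficients.

x^4 + 2*x^2*y^2 + 3*x*y^3 - 2*x^2*y - 3*x^2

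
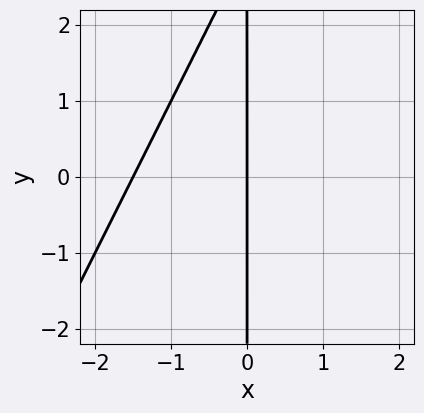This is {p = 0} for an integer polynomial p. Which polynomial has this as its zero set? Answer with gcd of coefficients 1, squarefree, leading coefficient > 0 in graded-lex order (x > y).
1. deg p = 2. No degree-1 curve has this shape.
2. From the axis intercepts and sections: the visible y-axis segment lies entirely on the curve; it crosses the x-axis at the gridline x = 0.
3. Together with the visible shape, these determine p as stated.

2*x^2 - x*y + 3*x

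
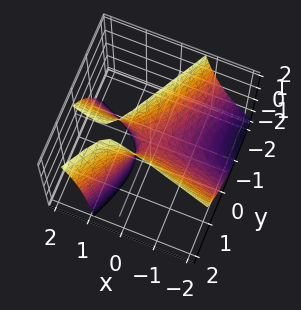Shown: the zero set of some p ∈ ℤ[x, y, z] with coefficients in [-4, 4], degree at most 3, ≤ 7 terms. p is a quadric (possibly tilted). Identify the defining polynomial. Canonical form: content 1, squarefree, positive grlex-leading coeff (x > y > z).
x^2 + 3*x*y - 2*x*z - 2*y^2 + z

1. Degree: a generic line meets the surface in up to 2 points, so deg p = 2.
2. Reading off the gridlines: it meets the z-axis at z = 0 (among the integer gridlines); it meets the x-axis at x = 0 (among the integer gridlines); it crosses the y-axis at the gridline y = 0.
3. These observations pin down the coefficients.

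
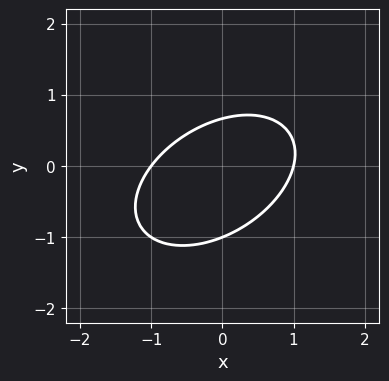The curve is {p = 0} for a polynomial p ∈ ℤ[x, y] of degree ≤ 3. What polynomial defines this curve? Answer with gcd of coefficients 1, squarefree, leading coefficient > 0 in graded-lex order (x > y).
(a) deg p = 2. A generic line meets the curve in up to 2 points.
(b) From the visible intercepts: it meets the y-axis at y = -1 (among the integer gridlines); the x-axis gridline crossings are at x ∈ {-1, 1}.
(c) Matching integer coefficients to the picture gives p.

2*x^2 - 2*x*y + 3*y^2 + y - 2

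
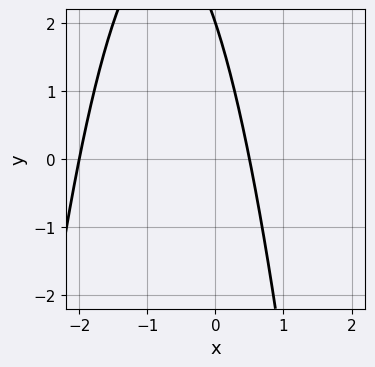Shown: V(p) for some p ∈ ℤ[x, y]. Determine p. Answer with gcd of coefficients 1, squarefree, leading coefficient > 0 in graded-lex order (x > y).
First, the degree is 2 — the shape is more complex than any degree-1 curve.
Next, reading off the gridlines: one y-axis crossing is at y = 2; one x-axis crossing is at x = -2.
Finally, the integer polynomial consistent with all of this is the stated p.

2*x^2 + 3*x + y - 2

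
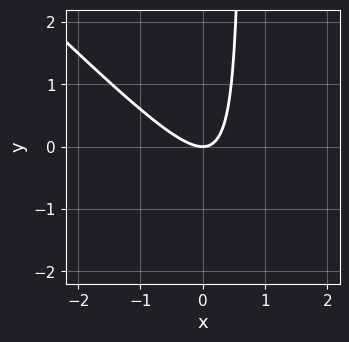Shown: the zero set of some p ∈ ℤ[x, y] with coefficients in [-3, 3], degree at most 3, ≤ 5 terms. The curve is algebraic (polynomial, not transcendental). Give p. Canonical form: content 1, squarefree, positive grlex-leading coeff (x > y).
3*x^2 + 3*x*y - 2*y

First, degree: the shape is more complex than any degree-1 curve, so deg p = 2.
Then, against the integer gridlines: one y-axis crossing is at y = 0; it crosses the x-axis at the gridline x = 0.
Finally, matching integer coefficients to the picture gives p.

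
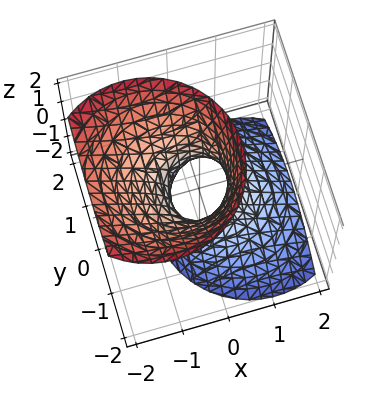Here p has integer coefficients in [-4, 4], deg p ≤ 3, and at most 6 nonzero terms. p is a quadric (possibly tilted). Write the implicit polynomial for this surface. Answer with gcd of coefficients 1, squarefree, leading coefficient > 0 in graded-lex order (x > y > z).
2*x^2 + 2*x*z + 2*y^2 - z^2 - 1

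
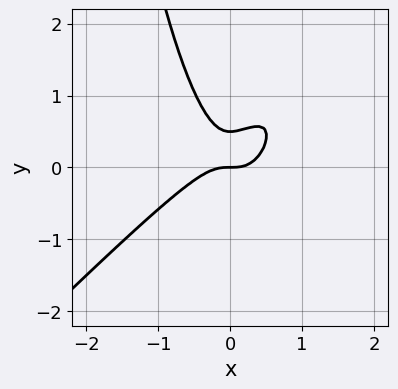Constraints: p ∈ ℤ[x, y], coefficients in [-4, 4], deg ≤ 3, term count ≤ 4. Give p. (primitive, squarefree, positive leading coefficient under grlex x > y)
3*x^3 - 3*x^2*y + 2*y^2 - y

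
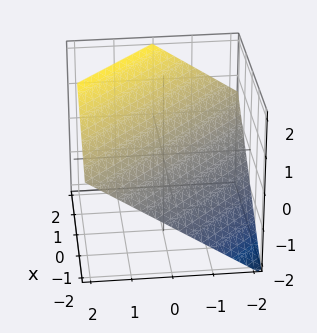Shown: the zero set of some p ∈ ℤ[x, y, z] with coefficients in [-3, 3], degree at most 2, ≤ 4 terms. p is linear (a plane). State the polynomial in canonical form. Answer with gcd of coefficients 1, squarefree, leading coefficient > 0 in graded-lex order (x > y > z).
2*x + 2*y - 3*z + 2

(a) Degree: every cross-section is a straight line — this is a plane, so deg p = 1.
(b) Against the integer gridlines: it meets the x-axis at x = -1 (among the integer gridlines); it meets the y-axis at y = -1 (among the integer gridlines).
(c) Solving for integer coefficients yields p as stated.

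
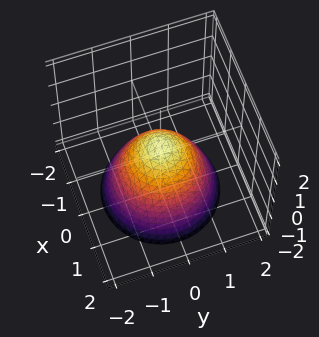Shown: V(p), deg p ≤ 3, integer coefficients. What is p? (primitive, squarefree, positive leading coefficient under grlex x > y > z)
3*x^2 + 3*y^2 + 3*z - 1

First, degree: a generic line meets the surface in up to 2 points, so deg p = 2.
Next, symmetries: rotational symmetry about the z-axis ⇒ p depends on x, y only through x² + y².
Next, from the visible intercepts: a circular section at z = 0 has radius between 0 and 1.
Finally, fitting integer coefficients to these (and the overall shape) gives p.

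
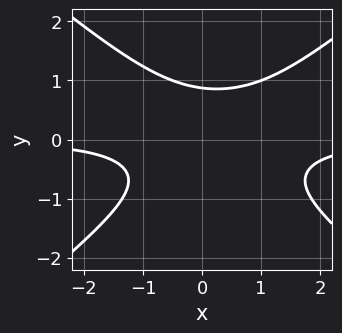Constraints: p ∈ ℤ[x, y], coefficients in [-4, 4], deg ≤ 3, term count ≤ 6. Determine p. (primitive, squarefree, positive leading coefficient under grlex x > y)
First, the degree is 3 — no degree-2 curve has this shape.
Next, observable constraints: no x-intercept at any integer in the box.
Finally, solving for integer coefficients yields p as stated.

2*x^2*y - 3*y^3 - x*y + 2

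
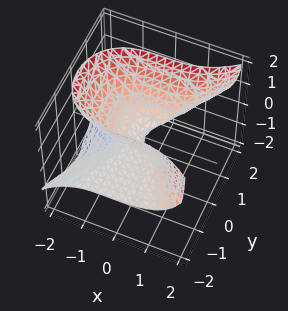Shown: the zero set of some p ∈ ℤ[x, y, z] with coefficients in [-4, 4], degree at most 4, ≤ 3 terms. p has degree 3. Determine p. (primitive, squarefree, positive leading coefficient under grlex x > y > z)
(a) The degree is 3 — a generic line meets the surface in up to 3 points.
(b) Checking where it meets the axes: one z-axis crossing is at z = 0; it crosses the x-axis at the gridline x = 0; every point of the y-axis in the box is on the surface.
(c) These observations pin down the coefficients.

x^3 - 2*y^2*z + 2*z^2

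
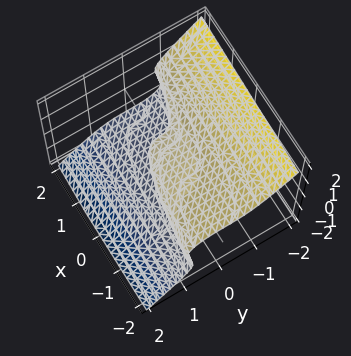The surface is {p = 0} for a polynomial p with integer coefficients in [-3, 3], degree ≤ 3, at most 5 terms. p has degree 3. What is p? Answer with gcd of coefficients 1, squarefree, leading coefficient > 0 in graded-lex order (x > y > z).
3*y^3 + 3*z^3 + x - 2*z

1. The degree is 3 — the shape is more complex than any degree-2 surface.
2. Observable constraints: it meets the z-axis at z = 0 (among the integer gridlines); one y-axis crossing is at y = 0; one x-axis crossing is at x = 0.
3. Together with the visible shape, these determine p as stated.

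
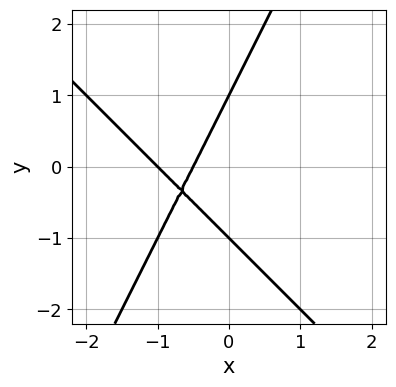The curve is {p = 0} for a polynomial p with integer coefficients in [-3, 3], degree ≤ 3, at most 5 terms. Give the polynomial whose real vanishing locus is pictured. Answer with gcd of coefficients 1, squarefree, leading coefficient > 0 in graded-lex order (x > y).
2*x^2 + x*y - y^2 + 3*x + 1

First, degree: the shape is more complex than any degree-1 curve, so deg p = 2.
Next, checking where it meets the axes: it meets the x-axis at x = -1 (among the integer gridlines); among the integer gridlines, it crosses the y-axis at y ∈ {-1, 1}.
Finally, solving for integer coefficients yields p as stated.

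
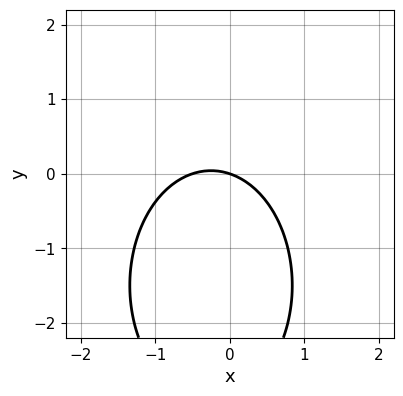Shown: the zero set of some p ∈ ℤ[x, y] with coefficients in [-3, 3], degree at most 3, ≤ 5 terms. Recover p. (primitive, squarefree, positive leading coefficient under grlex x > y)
First, degree: no degree-1 curve has this shape, so deg p = 2.
Next, against the integer gridlines: it meets the y-axis at y = 0 (among the integer gridlines); it meets the x-axis at x = 0 (among the integer gridlines).
Finally, assembling these constraints gives the stated polynomial.

2*x^2 + y^2 + x + 3*y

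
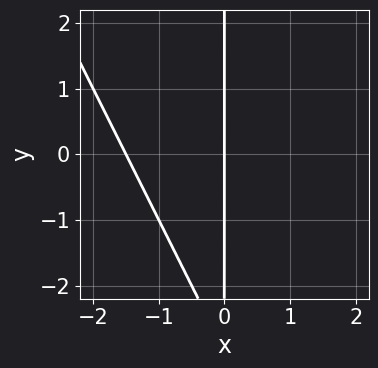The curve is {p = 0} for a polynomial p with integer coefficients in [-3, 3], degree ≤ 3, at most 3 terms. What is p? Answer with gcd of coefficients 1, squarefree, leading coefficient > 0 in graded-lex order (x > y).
1. deg p = 2. The shape is more complex than any degree-1 curve.
2. Against the integer gridlines: the visible y-axis segment lies entirely on the curve; it meets the x-axis at x = 0 (among the integer gridlines).
3. Fitting integer coefficients to these (and the overall shape) gives p.

2*x^2 + x*y + 3*x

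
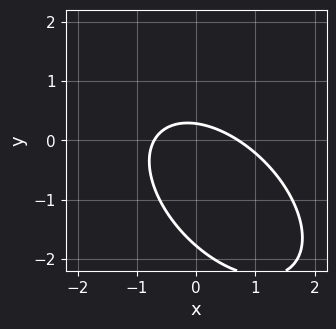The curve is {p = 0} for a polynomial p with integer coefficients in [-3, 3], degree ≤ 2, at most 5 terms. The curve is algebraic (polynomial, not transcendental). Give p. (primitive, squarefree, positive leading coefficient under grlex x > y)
First, the degree is 2 — no degree-1 curve has this shape.
Finally, the integer polynomial consistent with all of this is the stated p.

2*x^2 + 2*x*y + 2*y^2 + 3*y - 1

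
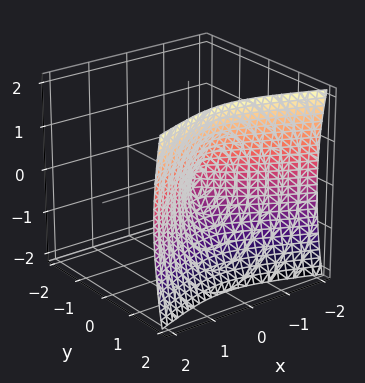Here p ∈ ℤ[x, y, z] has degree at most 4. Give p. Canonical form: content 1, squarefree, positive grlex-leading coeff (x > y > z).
(a) Degree: a generic line meets the surface in up to 3 points, so deg p = 3.
(b) Observable constraints: one z-axis crossing is at z = 0; it crosses the x-axis at the gridline x = 0; one y-axis crossing is at y = 0.
(c) Matching integer coefficients to the picture gives p.

2*y^3 - 2*x^2 - z^2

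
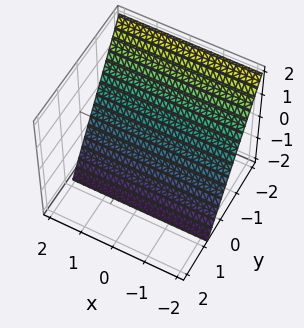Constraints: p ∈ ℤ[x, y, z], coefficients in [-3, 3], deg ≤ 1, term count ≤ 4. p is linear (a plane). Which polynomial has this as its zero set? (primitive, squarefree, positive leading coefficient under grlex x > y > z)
(a) The degree is 1 — every cross-section is a straight line — this is a plane.
(b) Observable constraints: it meets the z-axis at z = -1 (among the integer gridlines); it misses every integer gridline on the x-axis.
(c) The integer polynomial consistent with all of this is the stated p.

3*y + 2*z + 2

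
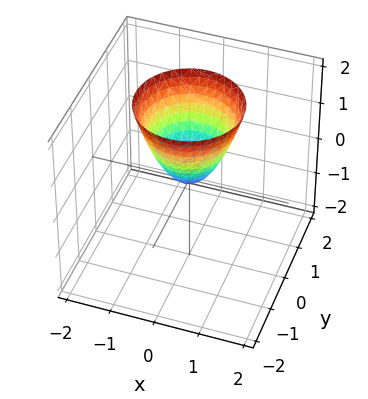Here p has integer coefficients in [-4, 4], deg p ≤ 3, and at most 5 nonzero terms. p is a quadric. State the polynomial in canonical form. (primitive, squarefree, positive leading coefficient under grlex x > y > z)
First, degree: a single bowl opening along one axis; a quadric, so deg p = 2.
Then, symmetry: every cross-section ⟂ z is a circle, so x, y appear only via x² + y².
Next, observable constraints: a circular section at z = 1 has radius between 0 and 1; one y-axis crossing is at y = 0.
Finally, fitting integer coefficients to these (and the overall shape) gives p.

3*x^2 + 3*y^2 - 2*z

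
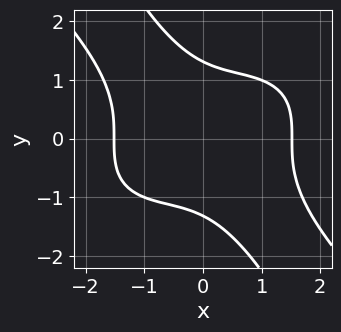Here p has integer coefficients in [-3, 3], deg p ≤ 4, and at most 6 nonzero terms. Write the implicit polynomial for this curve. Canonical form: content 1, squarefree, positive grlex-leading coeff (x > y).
First, the degree is 4 — no degree-3 curve has this shape.
Finally, the integer polynomial consistent with all of this is the stated p.

x^4 + 2*x*y^3 + y^4 - x^2 - 3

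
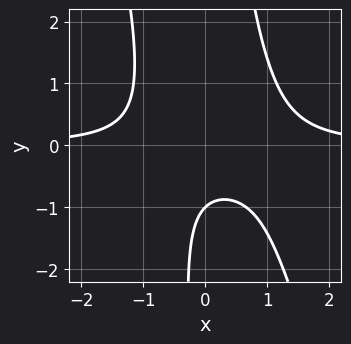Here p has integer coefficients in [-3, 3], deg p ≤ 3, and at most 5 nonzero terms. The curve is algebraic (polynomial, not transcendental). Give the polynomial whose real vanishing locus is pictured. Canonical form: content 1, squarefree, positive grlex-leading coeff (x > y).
First, deg p = 3.
Then, from the axis intercepts and sections: the curve avoids every integer x-axis point in the box; it meets the y-axis at y = -1 (among the integer gridlines).
Finally, these observations pin down the coefficients.

3*x^2*y + x*y^2 - x*y - 2*y - 2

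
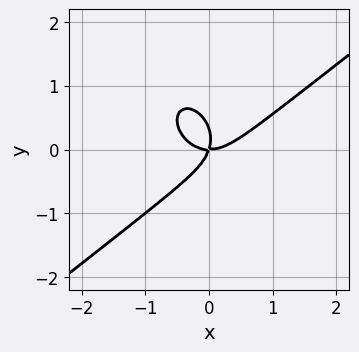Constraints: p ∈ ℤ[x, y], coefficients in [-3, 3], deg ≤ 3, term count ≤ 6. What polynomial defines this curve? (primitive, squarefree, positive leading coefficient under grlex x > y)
(a) The degree is 3 — no degree-2 curve has this shape.
(b) Checking where it meets the axes: it meets the y-axis at y = 0 (among the integer gridlines); it crosses the x-axis at the gridline x = 0.
(c) Together with the visible shape, these determine p as stated.

3*x^3 - 2*x^2*y - 3*y^3 - 3*x*y + y^2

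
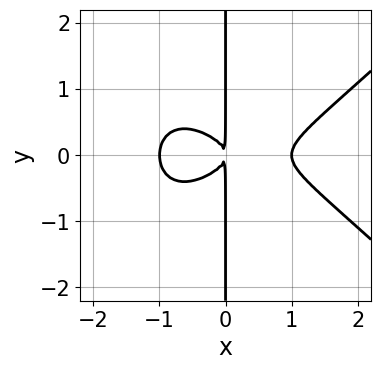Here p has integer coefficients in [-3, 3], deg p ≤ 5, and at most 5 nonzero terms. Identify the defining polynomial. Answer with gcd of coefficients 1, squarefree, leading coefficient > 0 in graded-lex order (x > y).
First, the degree is 4 — the shape is more complex than any degree-3 curve.
Next, symmetries: it's symmetric under y → −y, forcing even powers of y.
Then, against the integer gridlines: the x-axis gridline crossings are at x ∈ {-1, 1}; the visible y-axis segment lies entirely on the curve.
Finally, putting this together gives p.

x^4 - x^2*y^2 - 3*x*y^2 - x^2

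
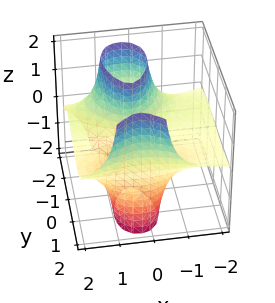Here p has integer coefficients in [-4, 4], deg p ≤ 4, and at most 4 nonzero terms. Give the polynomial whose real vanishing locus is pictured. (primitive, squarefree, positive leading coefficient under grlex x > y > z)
3*x^2*z - y^3 - 2*x*z + 3*y

1. deg p = 3.
2. Against the integer gridlines: the visible z-axis segment lies entirely on the surface; it crosses the y-axis at the gridline y = 0.
3. These observations pin down the coefficients.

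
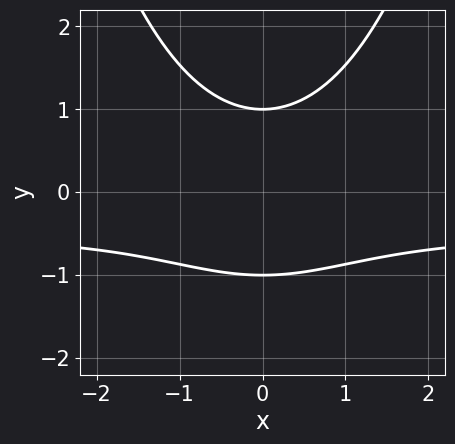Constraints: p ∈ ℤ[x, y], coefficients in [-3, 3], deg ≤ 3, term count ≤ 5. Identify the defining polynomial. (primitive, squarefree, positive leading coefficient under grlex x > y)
First, degree: a generic line meets the curve in up to 3 points, so deg p = 3.
Then, symmetries: mirror symmetry x ↦ −x ⇒ only even powers of x.
Then, from the axis intercepts and sections: among the integer gridlines, it crosses the y-axis at y ∈ {-1, 1}; it misses every integer gridline on the x-axis.
Finally, putting this together gives p.

2*x^2*y + x^2 - 3*y^2 + 3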